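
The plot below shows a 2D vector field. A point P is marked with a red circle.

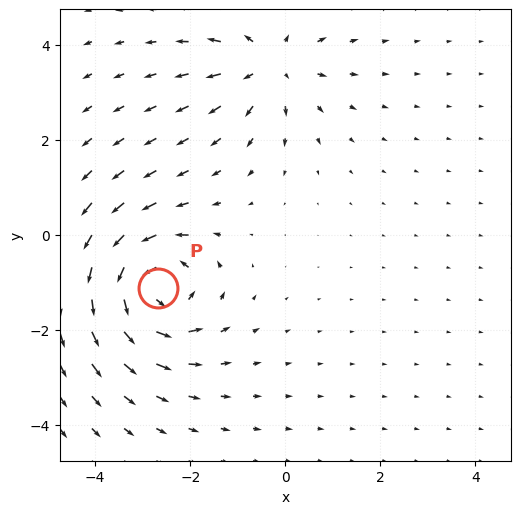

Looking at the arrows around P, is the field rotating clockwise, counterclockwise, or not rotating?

counterclockwise

Near P at (-2.7, -1.1) the arrows circulate counterclockwise. The curl (z-component) there is about +5; positive curl means counterclockwise rotation.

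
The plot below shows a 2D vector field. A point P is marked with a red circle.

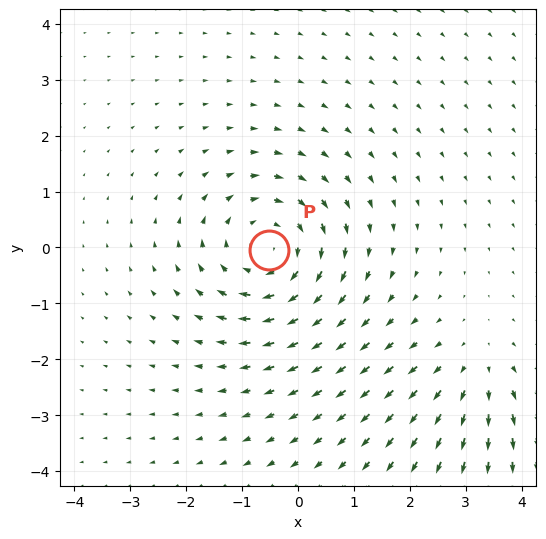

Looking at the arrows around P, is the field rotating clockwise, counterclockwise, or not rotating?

Near P at (-0.5, -0.1) the arrows circulate clockwise. The curl (z-component) there is about -4; negative curl means clockwise rotation.

clockwise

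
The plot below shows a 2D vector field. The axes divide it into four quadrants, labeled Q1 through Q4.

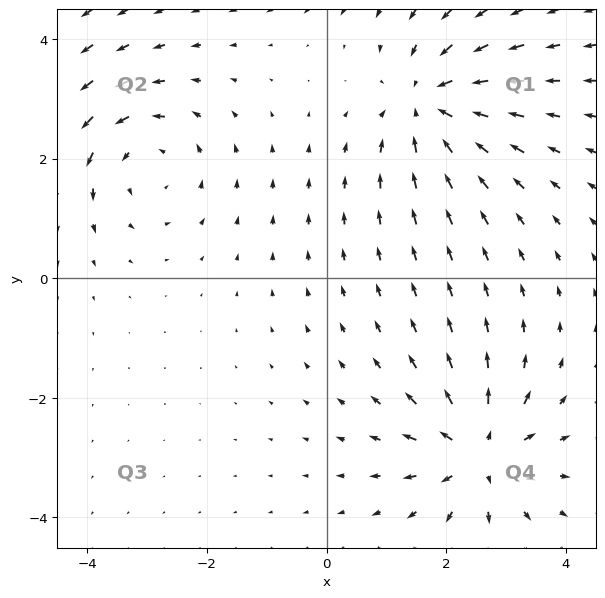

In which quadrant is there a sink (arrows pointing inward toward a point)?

The sink sits at approximately (1.7, 2.9), which lies in quadrant Q1. The divergence there is about -5, negative as expected for a sink.

Q1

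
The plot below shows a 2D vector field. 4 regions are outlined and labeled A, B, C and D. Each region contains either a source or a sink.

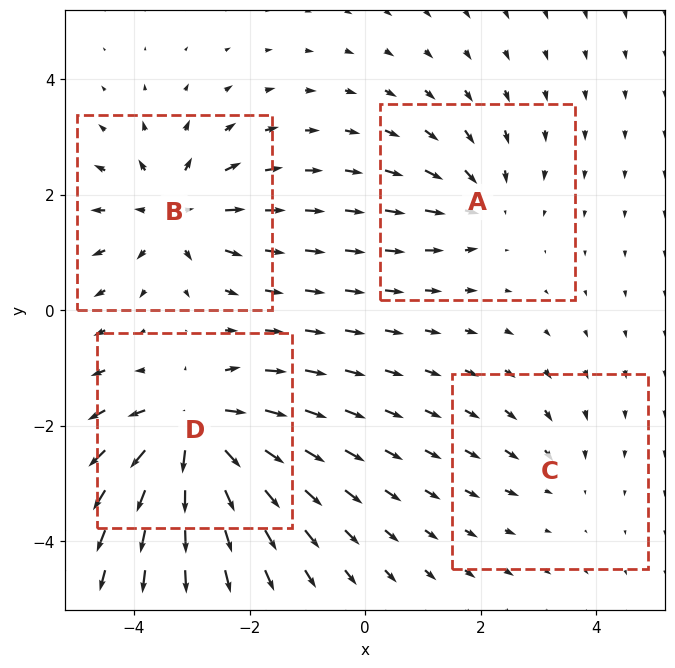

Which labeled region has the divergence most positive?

D

Divergence at each region's feature centre — A: about -3, B: about +5, C: about -2, D: about +7. Region D is most positive.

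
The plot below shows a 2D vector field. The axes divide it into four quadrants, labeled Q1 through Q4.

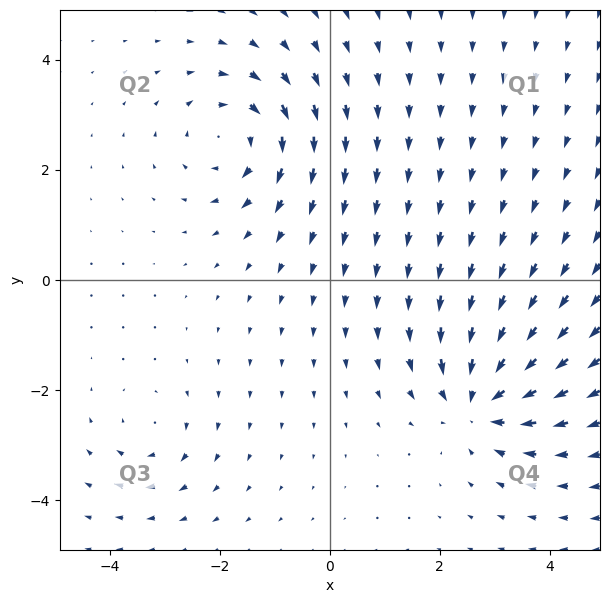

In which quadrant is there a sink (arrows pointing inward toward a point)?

Q4

The sink sits at approximately (2.7, -2.2), which lies in quadrant Q4. The divergence there is about -6, negative as expected for a sink.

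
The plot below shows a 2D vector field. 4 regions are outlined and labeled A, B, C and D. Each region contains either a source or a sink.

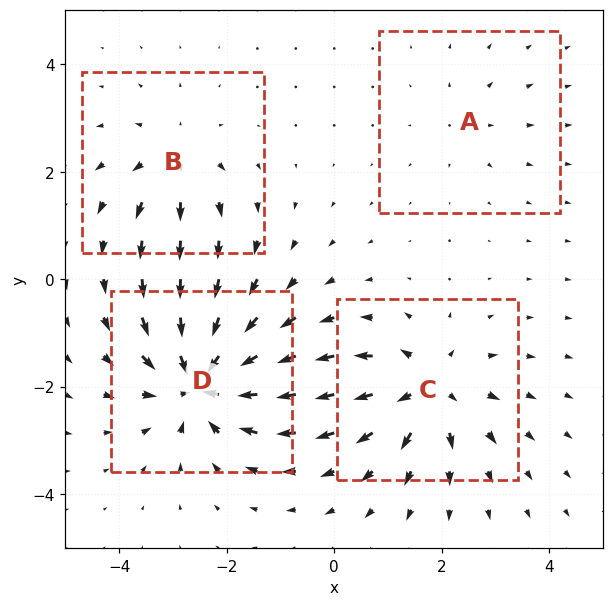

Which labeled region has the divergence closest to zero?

A

Divergence at each region's feature centre — A: about +2, B: about +4, C: about +6, D: about -8. Region A is closest to zero.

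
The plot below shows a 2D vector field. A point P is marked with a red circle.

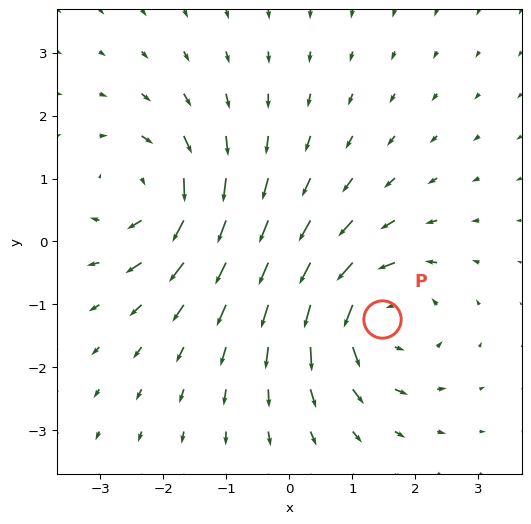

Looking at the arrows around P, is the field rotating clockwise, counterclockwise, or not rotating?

Near P at (1.5, -1.2) the arrows circulate counterclockwise. The curl (z-component) there is about +5; positive curl means counterclockwise rotation.

counterclockwise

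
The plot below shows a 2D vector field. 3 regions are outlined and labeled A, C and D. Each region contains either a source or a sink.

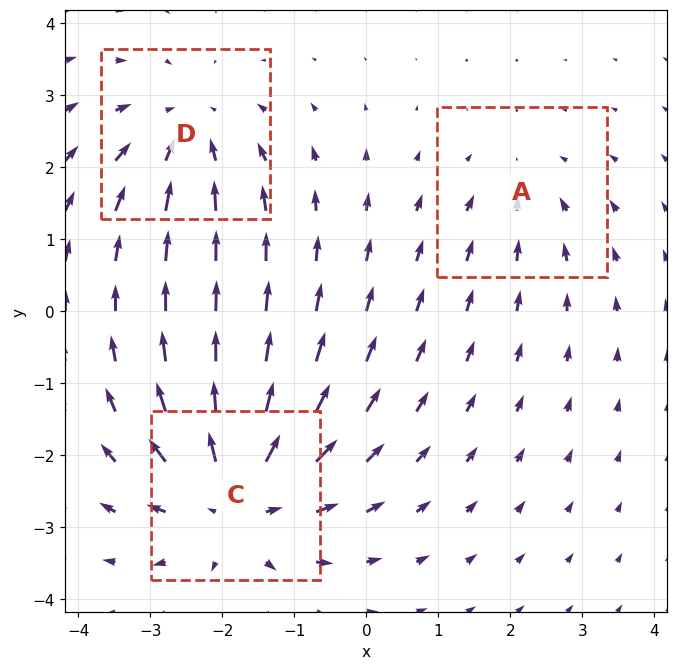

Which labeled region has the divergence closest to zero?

A

Divergence at each region's feature centre — A: about -2, C: about +4, D: about -3. Region A is closest to zero.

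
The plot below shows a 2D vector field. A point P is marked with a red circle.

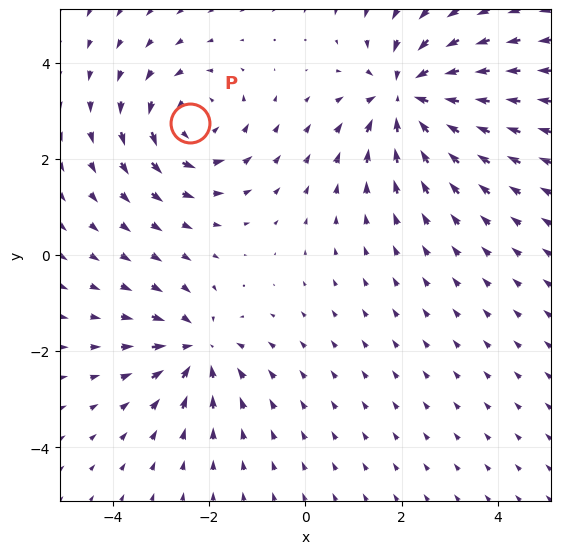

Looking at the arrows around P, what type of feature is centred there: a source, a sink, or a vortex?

vortex

At P (-2.4, 2.7) the arrows circulate counterclockwise. Divergence ≈0, curl about +4 — near-zero divergence with nonzero curl is a vortex.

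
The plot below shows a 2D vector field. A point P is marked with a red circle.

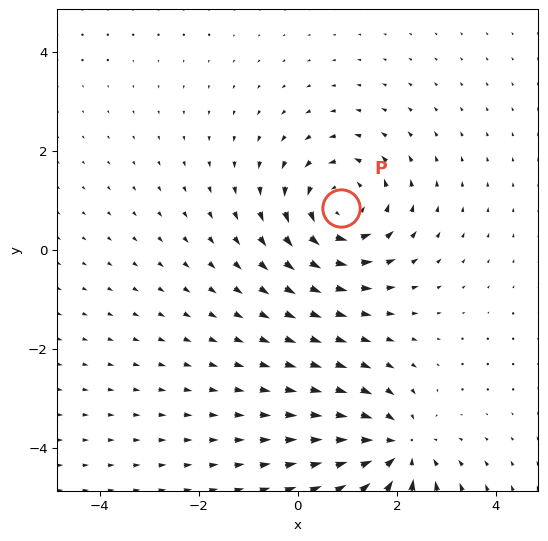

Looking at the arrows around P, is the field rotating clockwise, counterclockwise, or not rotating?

counterclockwise

Near P at (0.9, 0.9) the arrows circulate counterclockwise. The curl (z-component) there is about +5; positive curl means counterclockwise rotation.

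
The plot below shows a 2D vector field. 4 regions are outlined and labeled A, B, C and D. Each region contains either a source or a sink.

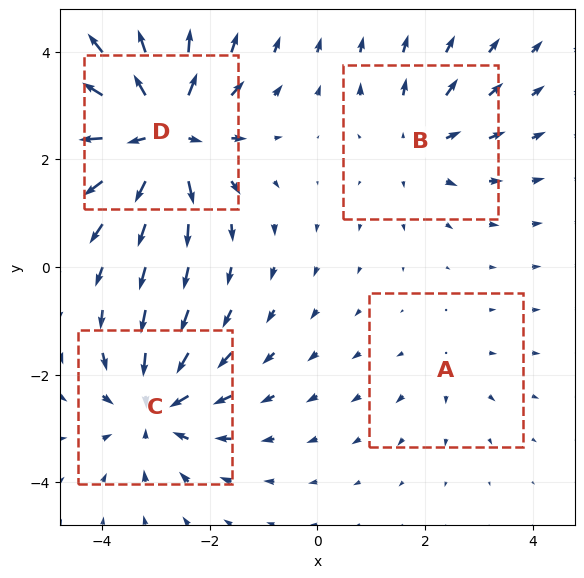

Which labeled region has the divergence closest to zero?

A

Divergence at each region's feature centre — A: about +2, B: about +3, C: about -5, D: about +8. Region A is closest to zero.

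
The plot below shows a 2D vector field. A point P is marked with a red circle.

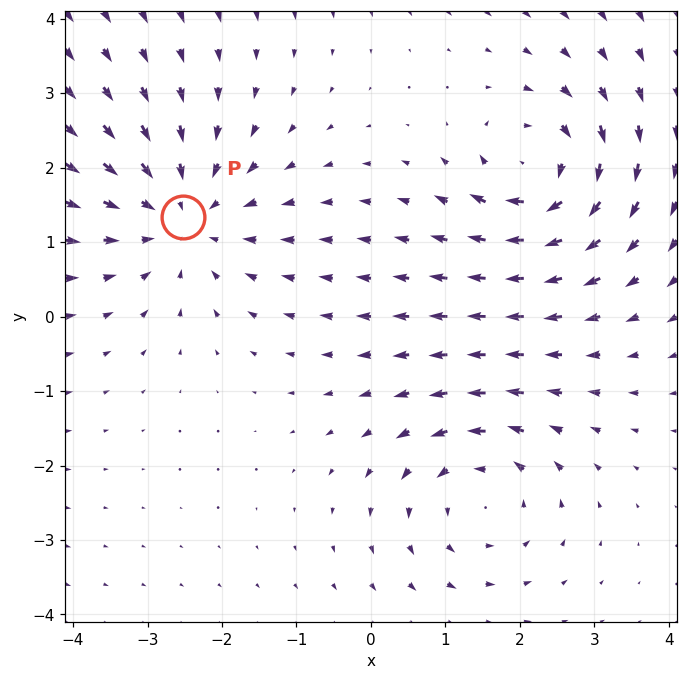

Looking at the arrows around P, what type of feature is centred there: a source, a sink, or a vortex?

sink

At P (-2.5, 1.3) the arrows converge inward. Divergence about -3, curl ≈0 — negative divergence with near-zero curl is a sink.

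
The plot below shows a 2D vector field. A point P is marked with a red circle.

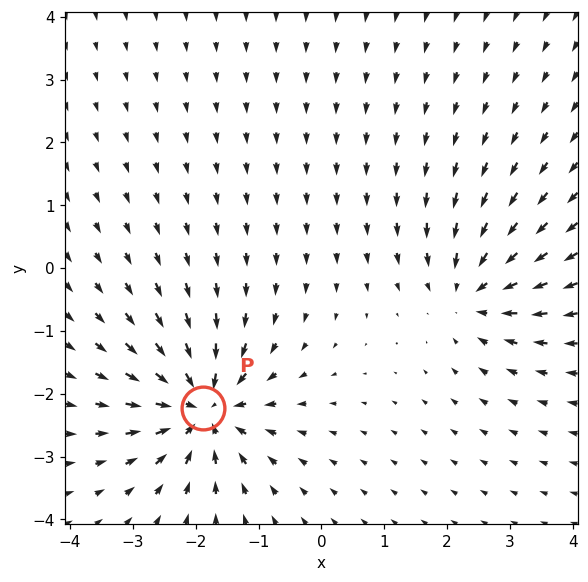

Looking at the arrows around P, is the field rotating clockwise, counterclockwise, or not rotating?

Near P at (-1.9, -2.2) the arrows show no circulation. The curl there is ≈0.

not rotating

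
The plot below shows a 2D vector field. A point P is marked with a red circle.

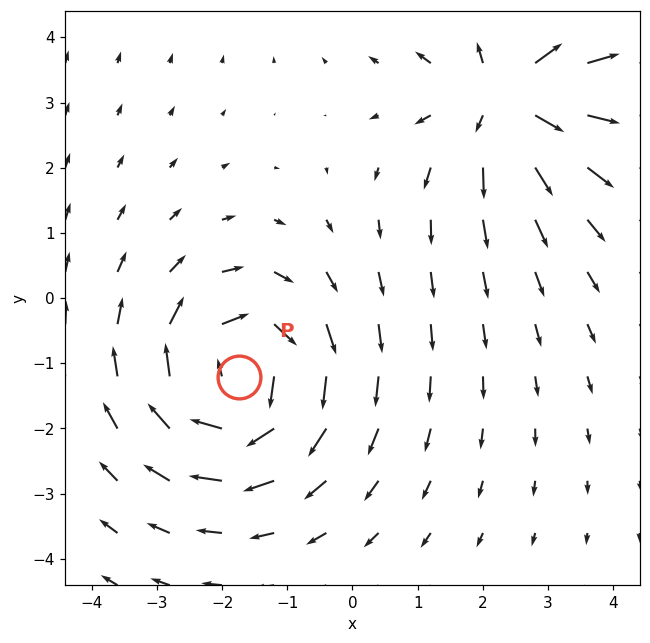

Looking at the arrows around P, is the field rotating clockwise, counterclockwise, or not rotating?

clockwise

Near P at (-1.7, -1.2) the arrows circulate clockwise. The curl (z-component) there is about -5; negative curl means clockwise rotation.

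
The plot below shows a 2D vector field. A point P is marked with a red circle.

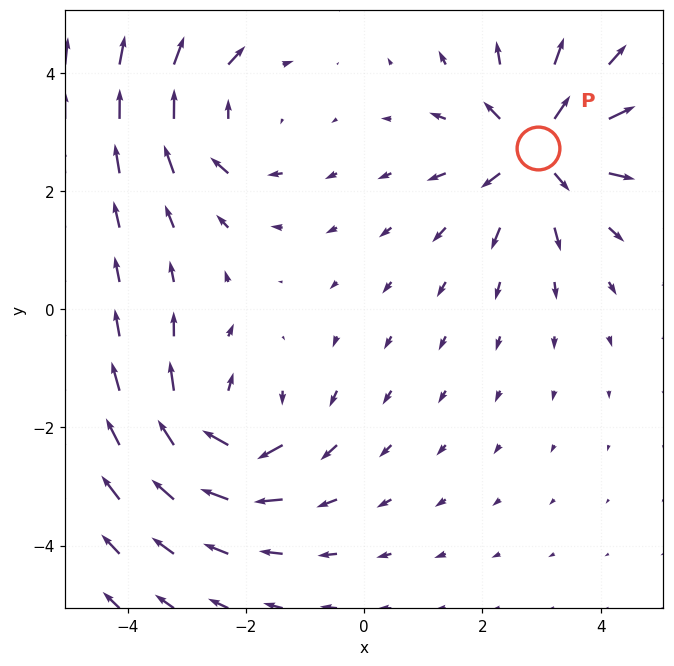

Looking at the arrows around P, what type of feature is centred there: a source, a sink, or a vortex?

At P (2.9, 2.7) the arrows spread outward. Divergence about +4, curl ≈0 — positive divergence with near-zero curl is a source.

source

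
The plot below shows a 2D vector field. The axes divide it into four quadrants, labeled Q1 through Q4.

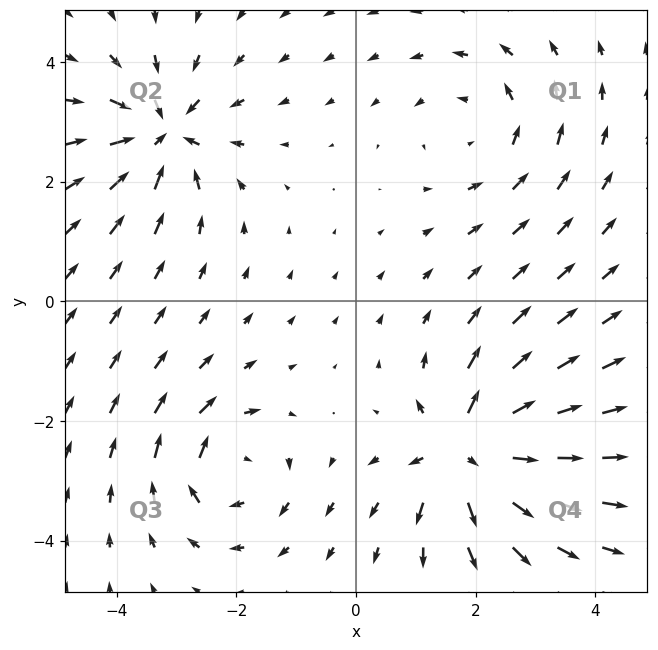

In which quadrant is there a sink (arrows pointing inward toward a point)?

The sink sits at approximately (-3.2, 2.8), which lies in quadrant Q2. The divergence there is about -6, negative as expected for a sink.

Q2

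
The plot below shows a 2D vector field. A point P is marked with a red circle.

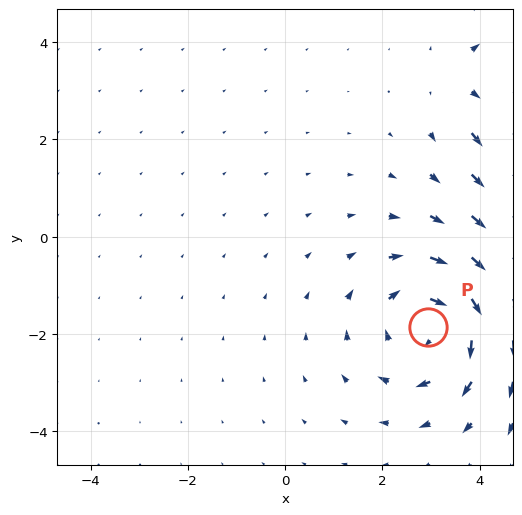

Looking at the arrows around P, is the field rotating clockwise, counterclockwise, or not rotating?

clockwise

Near P at (2.9, -1.9) the arrows circulate clockwise. The curl (z-component) there is about -4; negative curl means clockwise rotation.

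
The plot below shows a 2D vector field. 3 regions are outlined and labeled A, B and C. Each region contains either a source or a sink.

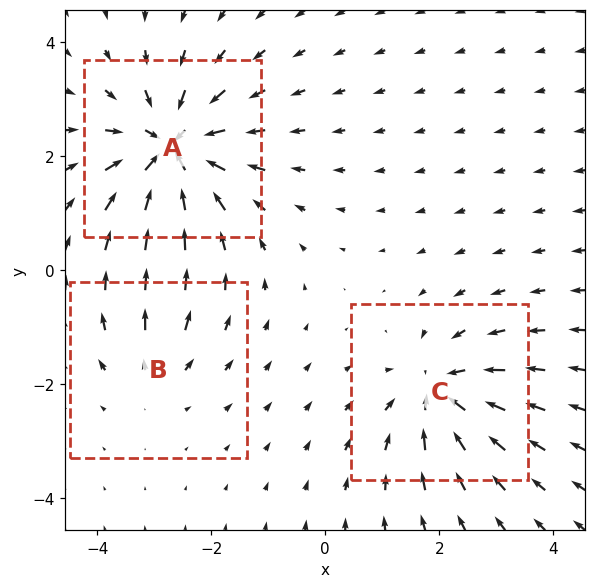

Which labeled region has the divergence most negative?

A

Divergence at each region's feature centre — A: about -6, B: about +2, C: about -4. Region A is most negative.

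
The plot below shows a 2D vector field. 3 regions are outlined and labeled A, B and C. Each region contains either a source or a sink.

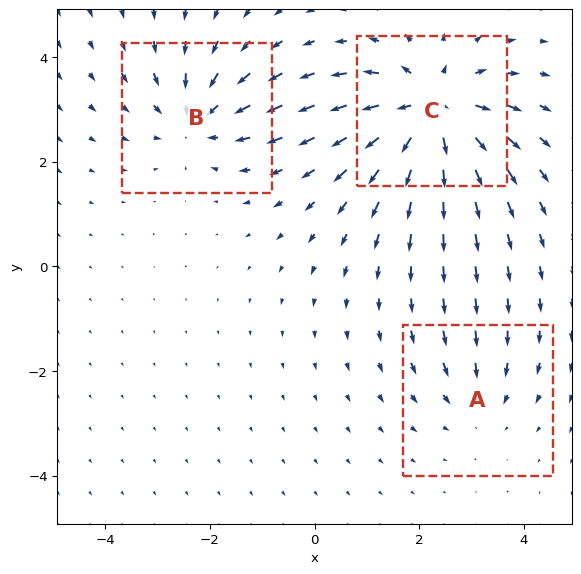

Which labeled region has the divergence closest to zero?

Divergence at each region's feature centre — A: about -2, B: about -3, C: about +5. Region A is closest to zero.

A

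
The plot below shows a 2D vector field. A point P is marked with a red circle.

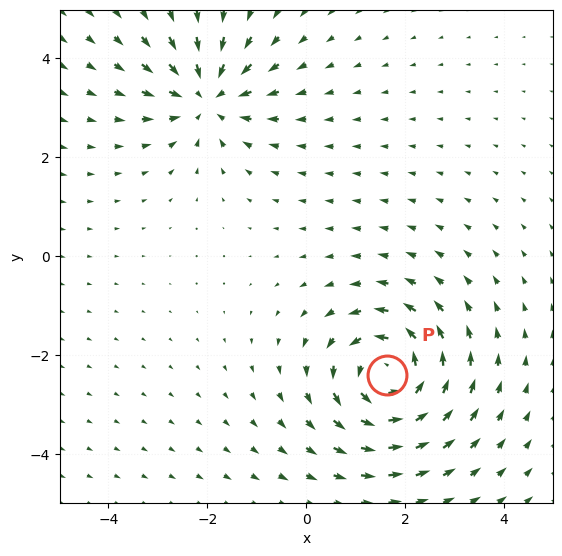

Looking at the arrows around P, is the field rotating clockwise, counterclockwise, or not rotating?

Near P at (1.6, -2.4) the arrows circulate counterclockwise. The curl (z-component) there is about +5; positive curl means counterclockwise rotation.

counterclockwise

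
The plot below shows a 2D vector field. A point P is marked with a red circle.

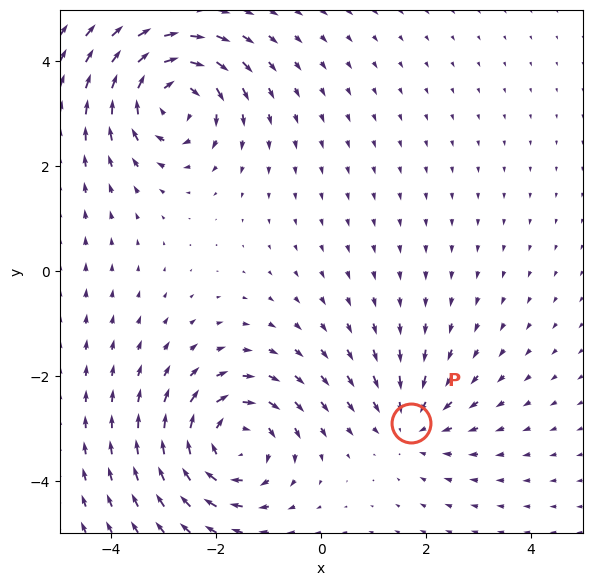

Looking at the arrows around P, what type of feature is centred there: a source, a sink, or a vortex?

At P (1.7, -2.9) the arrows converge inward. Divergence about -3, curl ≈0 — negative divergence with near-zero curl is a sink.

sink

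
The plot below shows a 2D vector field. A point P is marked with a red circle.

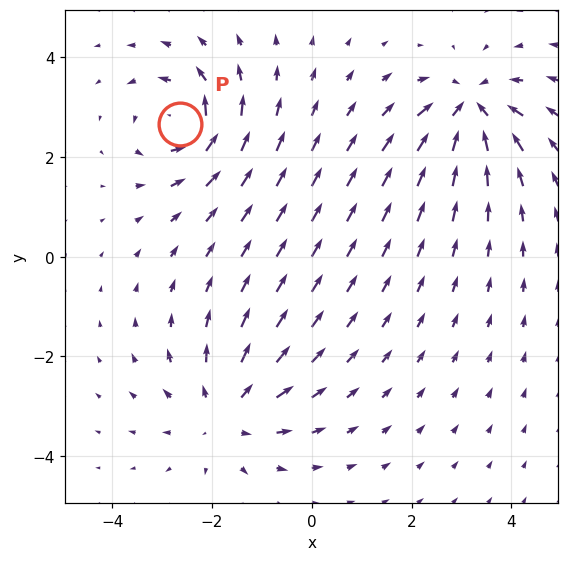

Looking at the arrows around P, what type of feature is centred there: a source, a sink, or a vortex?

vortex

At P (-2.6, 2.7) the arrows circulate counterclockwise. Divergence ≈0, curl about +6 — near-zero divergence with nonzero curl is a vortex.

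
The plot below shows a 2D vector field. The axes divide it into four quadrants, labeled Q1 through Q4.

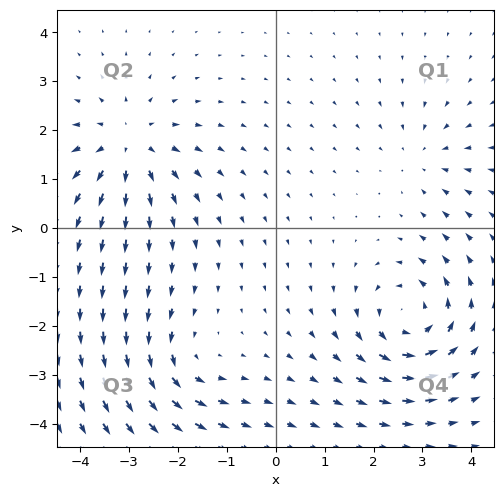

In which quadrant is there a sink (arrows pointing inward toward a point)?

The sink sits at approximately (3.0, 1.5), which lies in quadrant Q1. The divergence there is about -3, negative as expected for a sink.

Q1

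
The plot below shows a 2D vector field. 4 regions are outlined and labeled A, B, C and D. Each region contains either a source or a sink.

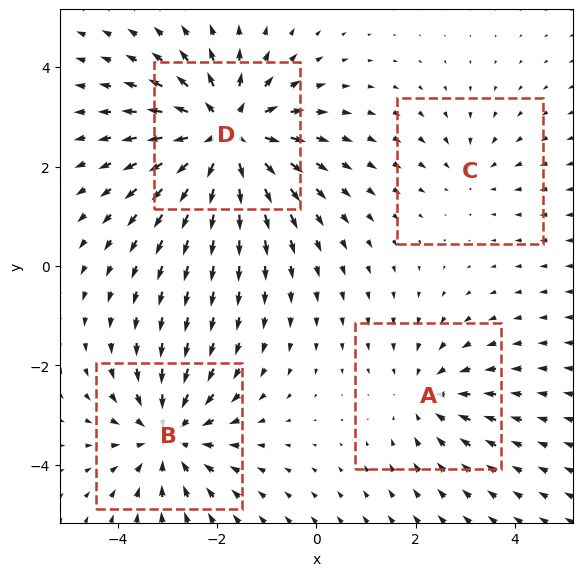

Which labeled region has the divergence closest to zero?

C

Divergence at each region's feature centre — A: about -3, B: about -4, C: about -2, D: about +6. Region C is closest to zero.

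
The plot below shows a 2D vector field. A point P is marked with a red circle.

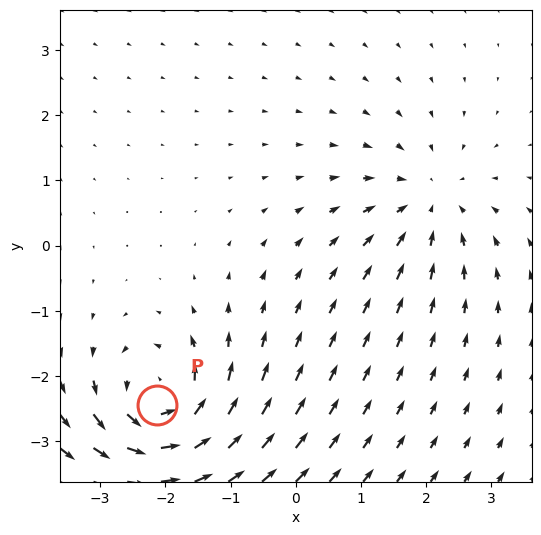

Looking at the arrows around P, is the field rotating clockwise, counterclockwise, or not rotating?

Near P at (-2.1, -2.4) the arrows circulate counterclockwise. The curl (z-component) there is about +5; positive curl means counterclockwise rotation.

counterclockwise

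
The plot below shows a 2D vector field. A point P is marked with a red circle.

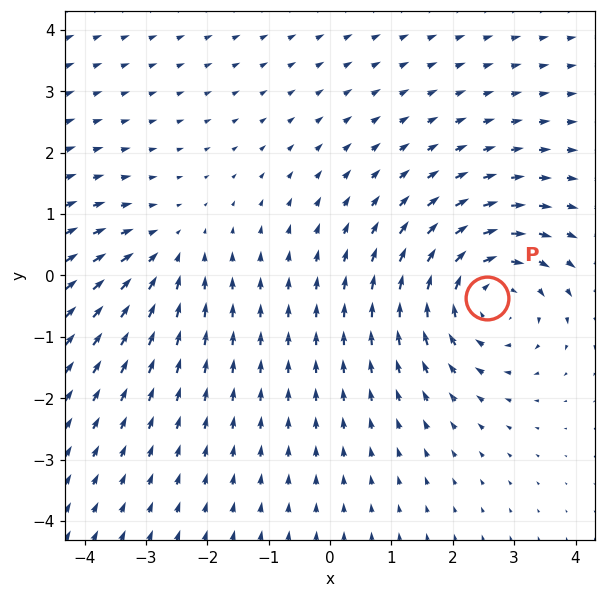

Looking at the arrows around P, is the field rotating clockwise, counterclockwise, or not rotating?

clockwise

Near P at (2.6, -0.4) the arrows circulate clockwise. The curl (z-component) there is about -4; negative curl means clockwise rotation.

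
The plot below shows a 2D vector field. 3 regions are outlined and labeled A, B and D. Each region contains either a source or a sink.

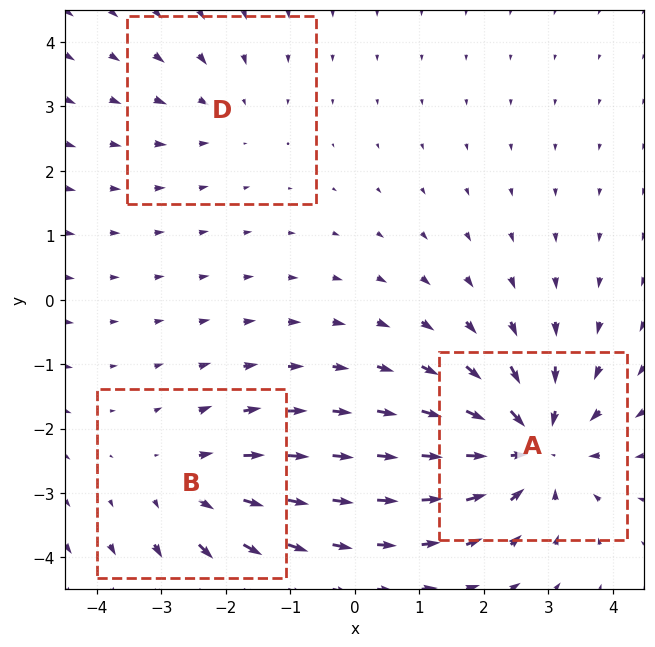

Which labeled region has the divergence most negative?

A

Divergence at each region's feature centre — A: about -5, B: about +3, D: about -2. Region A is most negative.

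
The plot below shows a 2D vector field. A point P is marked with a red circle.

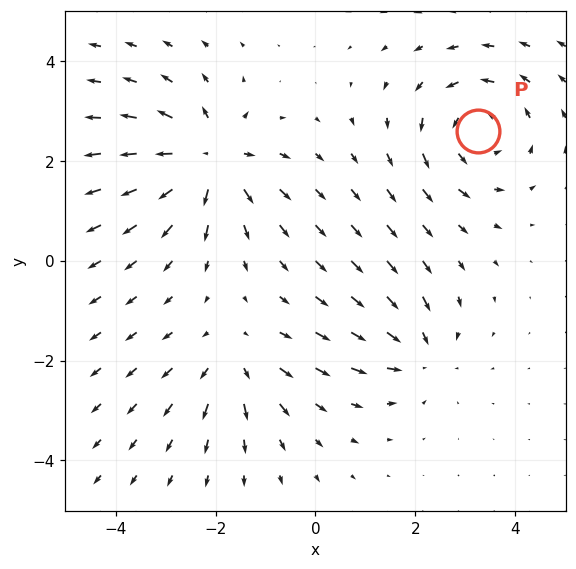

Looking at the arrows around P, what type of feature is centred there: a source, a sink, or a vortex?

At P (3.3, 2.6) the arrows circulate counterclockwise. Divergence ≈0, curl about +4 — near-zero divergence with nonzero curl is a vortex.

vortex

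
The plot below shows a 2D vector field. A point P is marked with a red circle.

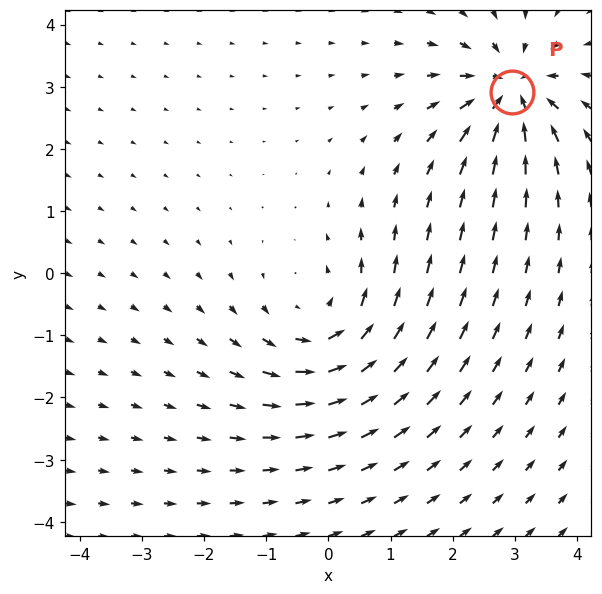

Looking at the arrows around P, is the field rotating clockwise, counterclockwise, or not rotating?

Near P at (2.9, 2.9) the arrows show no circulation. The curl there is ≈0.

not rotating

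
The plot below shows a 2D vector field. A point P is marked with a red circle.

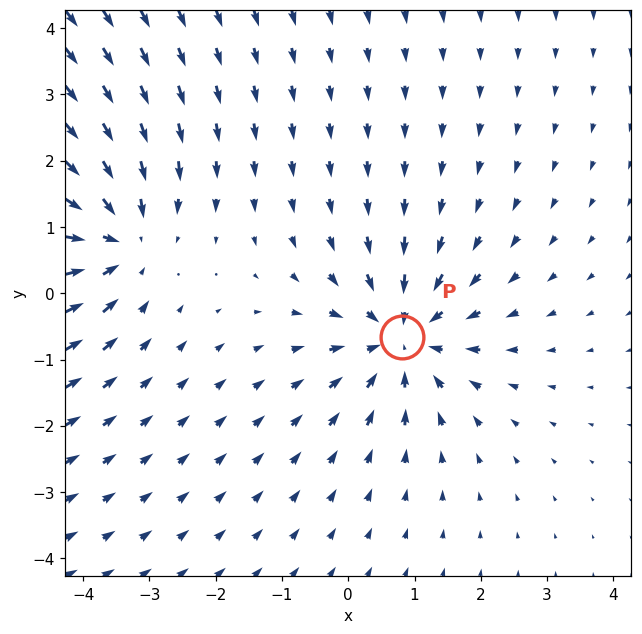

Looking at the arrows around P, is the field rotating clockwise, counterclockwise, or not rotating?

not rotating

Near P at (0.8, -0.7) the arrows show no circulation. The curl there is ≈0.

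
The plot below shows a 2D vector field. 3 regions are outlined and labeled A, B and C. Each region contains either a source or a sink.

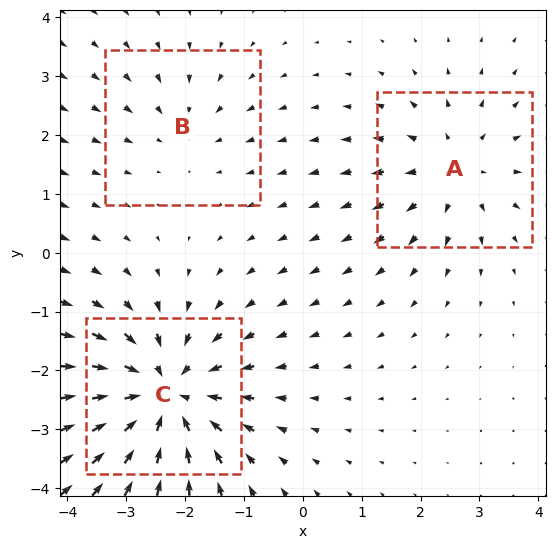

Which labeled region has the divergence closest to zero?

Divergence at each region's feature centre — A: about +3, B: about -2, C: about -5. Region B is closest to zero.

B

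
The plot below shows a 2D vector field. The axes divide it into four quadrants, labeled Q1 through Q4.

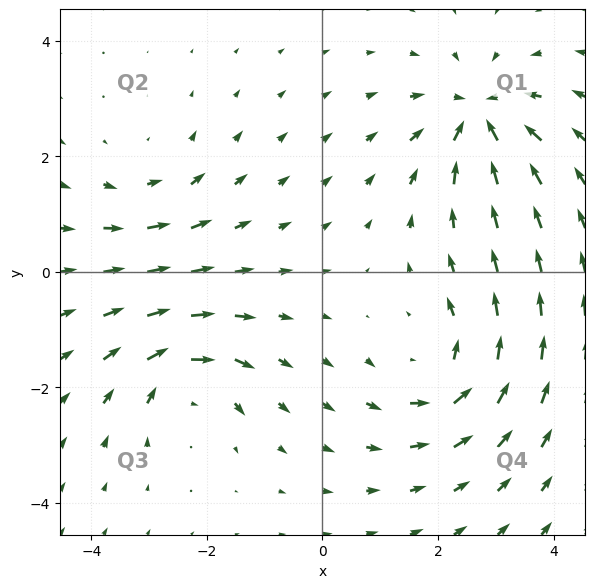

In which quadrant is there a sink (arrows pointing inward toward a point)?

The sink sits at approximately (2.7, 2.7), which lies in quadrant Q1. The divergence there is about -6, negative as expected for a sink.

Q1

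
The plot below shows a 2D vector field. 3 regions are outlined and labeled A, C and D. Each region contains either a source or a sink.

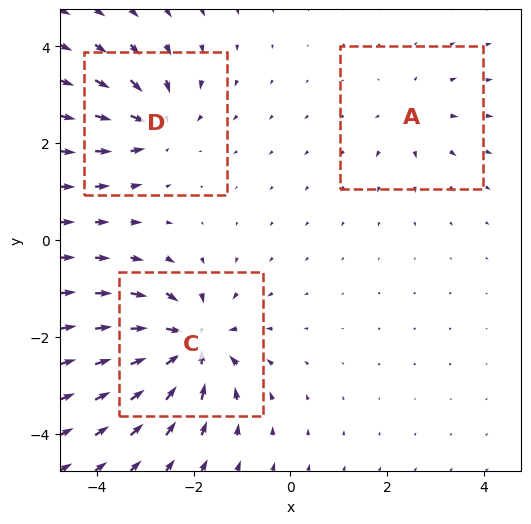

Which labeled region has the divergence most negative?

Divergence at each region's feature centre — A: about +2, C: about -6, D: about -4. Region C is most negative.

C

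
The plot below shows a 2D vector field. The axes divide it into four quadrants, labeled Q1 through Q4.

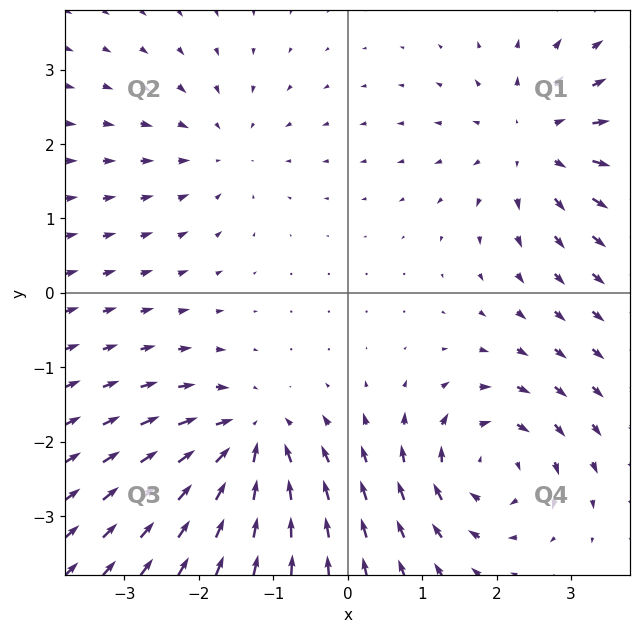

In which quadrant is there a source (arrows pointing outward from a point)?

Q1

The source sits at approximately (2.5, 2.0), which lies in quadrant Q1. The divergence there is about +4, positive as expected for a source.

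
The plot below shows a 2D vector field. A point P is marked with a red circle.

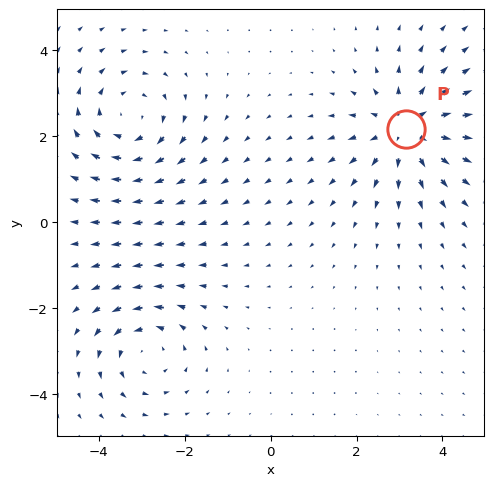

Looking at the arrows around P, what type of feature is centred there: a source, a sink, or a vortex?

At P (3.2, 2.2) the arrows spread outward. Divergence about +3, curl ≈0 — positive divergence with near-zero curl is a source.

source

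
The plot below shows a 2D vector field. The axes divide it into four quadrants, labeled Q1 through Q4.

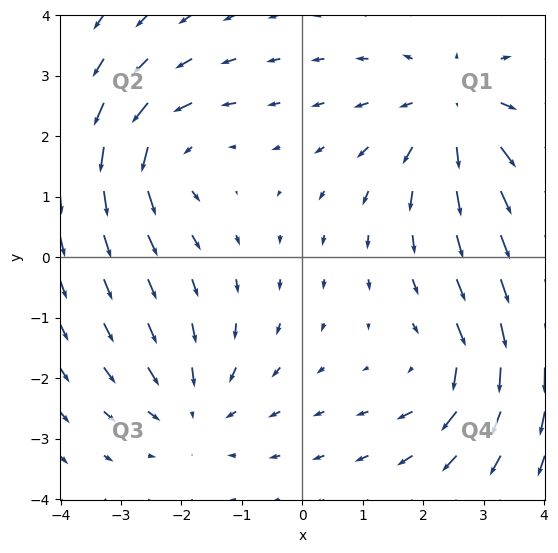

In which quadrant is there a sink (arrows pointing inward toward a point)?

Q3

The sink sits at approximately (-1.8, -2.5), which lies in quadrant Q3. The divergence there is about -3, negative as expected for a sink.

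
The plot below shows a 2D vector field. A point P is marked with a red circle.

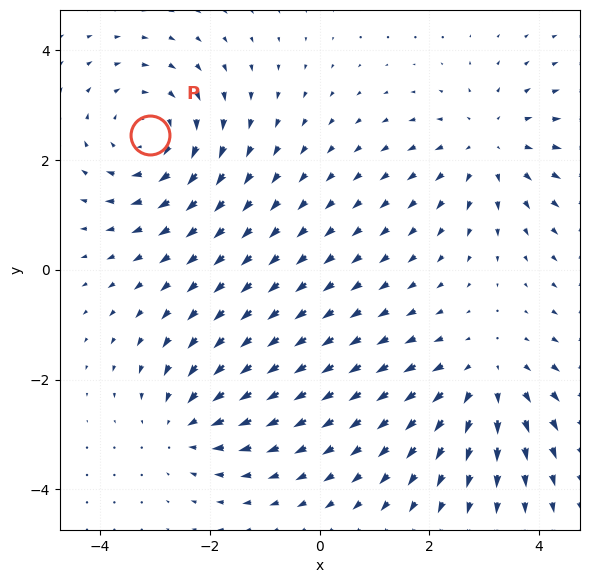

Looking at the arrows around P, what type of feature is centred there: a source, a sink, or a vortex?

vortex

At P (-3.1, 2.4) the arrows circulate clockwise. Divergence ≈0, curl about -4 — near-zero divergence with nonzero curl is a vortex.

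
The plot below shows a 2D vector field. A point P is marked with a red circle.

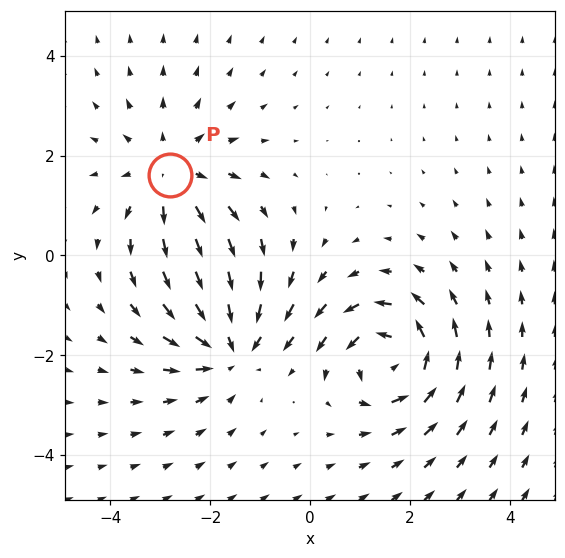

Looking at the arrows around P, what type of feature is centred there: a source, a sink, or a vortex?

At P (-2.8, 1.6) the arrows spread outward. Divergence about +3, curl ≈0 — positive divergence with near-zero curl is a source.

source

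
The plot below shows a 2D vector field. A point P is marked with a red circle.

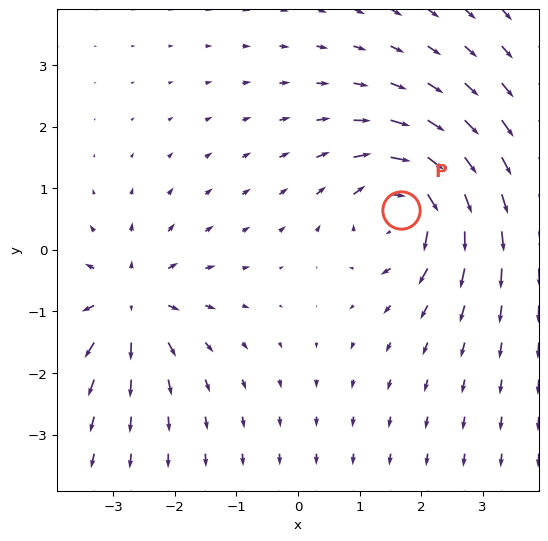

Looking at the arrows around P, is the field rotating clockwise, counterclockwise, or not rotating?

clockwise

Near P at (1.7, 0.6) the arrows circulate clockwise. The curl (z-component) there is about -5; negative curl means clockwise rotation.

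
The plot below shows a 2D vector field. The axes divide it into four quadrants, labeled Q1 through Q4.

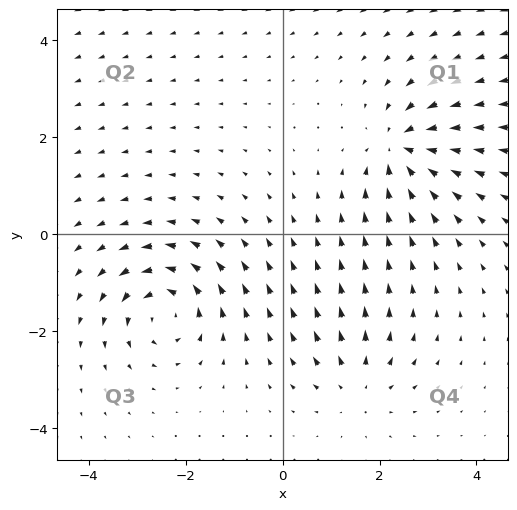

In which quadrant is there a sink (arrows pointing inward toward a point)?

Q1

The sink sits at approximately (2.5, 1.8), which lies in quadrant Q1. The divergence there is about -7, negative as expected for a sink.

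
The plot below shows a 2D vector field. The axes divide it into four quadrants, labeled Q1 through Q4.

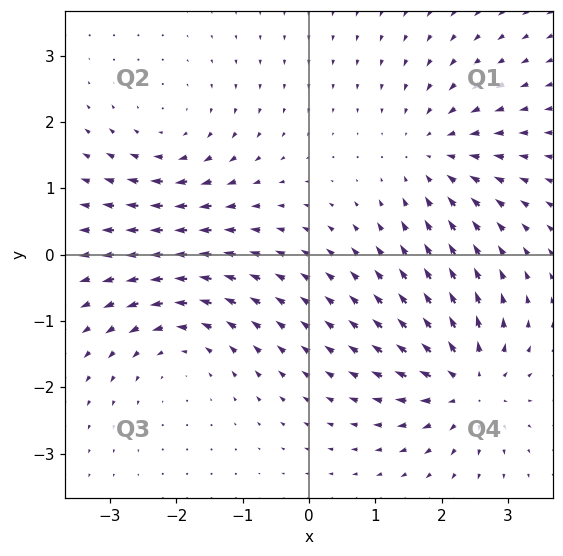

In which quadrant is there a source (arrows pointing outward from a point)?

The source sits at approximately (2.4, -2.0), which lies in quadrant Q4. The divergence there is about +7, positive as expected for a source.

Q4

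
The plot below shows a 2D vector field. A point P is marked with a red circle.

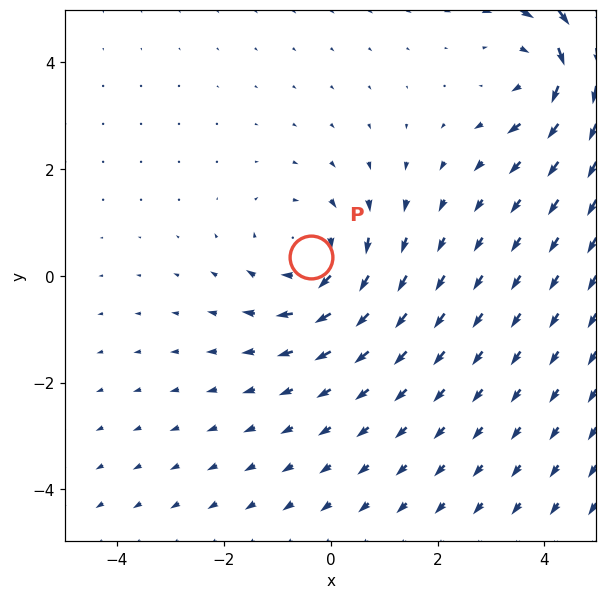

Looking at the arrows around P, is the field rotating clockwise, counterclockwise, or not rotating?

Near P at (-0.4, 0.3) the arrows circulate clockwise. The curl (z-component) there is about -2; negative curl means clockwise rotation.

clockwise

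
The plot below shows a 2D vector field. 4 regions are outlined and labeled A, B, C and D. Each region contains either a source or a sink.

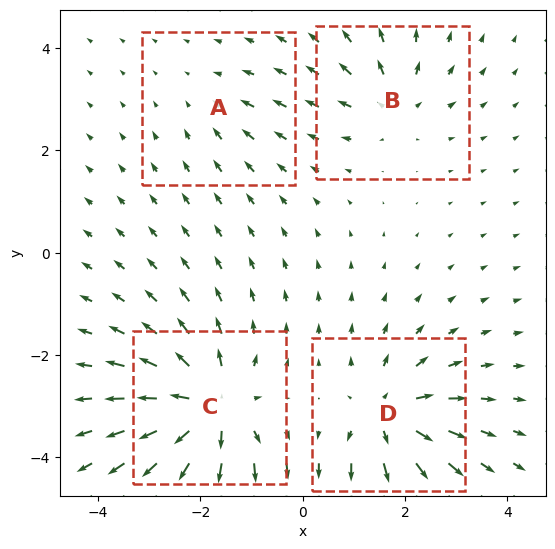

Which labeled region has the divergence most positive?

Divergence at each region's feature centre — A: about -2, B: about +4, C: about +8, D: about +6. Region C is most positive.

C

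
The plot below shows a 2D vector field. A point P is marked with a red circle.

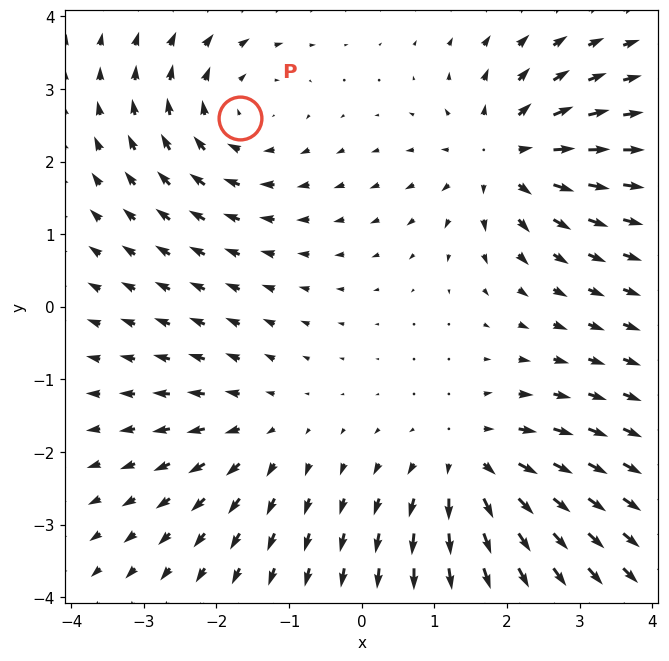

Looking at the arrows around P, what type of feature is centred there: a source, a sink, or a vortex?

At P (-1.7, 2.6) the arrows circulate clockwise. Divergence ≈0, curl about -4 — near-zero divergence with nonzero curl is a vortex.

vortex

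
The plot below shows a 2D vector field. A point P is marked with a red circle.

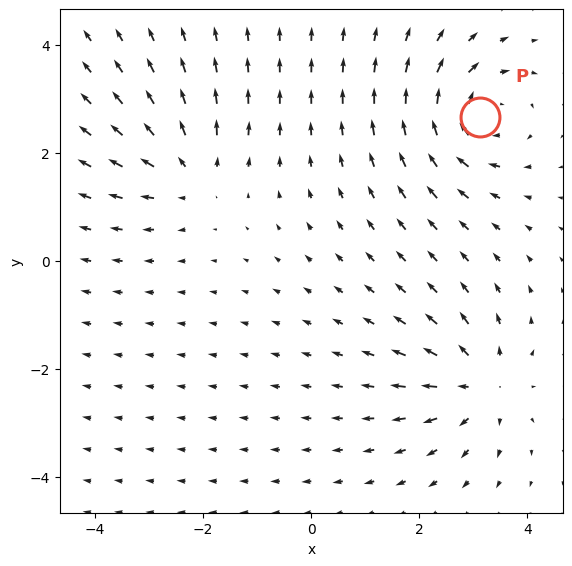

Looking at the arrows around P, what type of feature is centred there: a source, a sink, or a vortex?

At P (3.1, 2.7) the arrows circulate clockwise. Divergence ≈0, curl about -7 — near-zero divergence with nonzero curl is a vortex.

vortex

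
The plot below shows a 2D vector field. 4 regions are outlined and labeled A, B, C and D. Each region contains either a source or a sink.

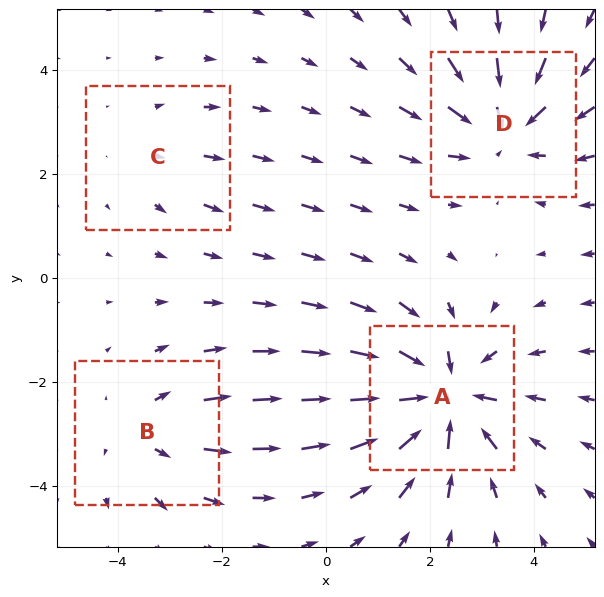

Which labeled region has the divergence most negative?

A

Divergence at each region's feature centre — A: about -6, B: about +3, C: about +2, D: about -5. Region A is most negative.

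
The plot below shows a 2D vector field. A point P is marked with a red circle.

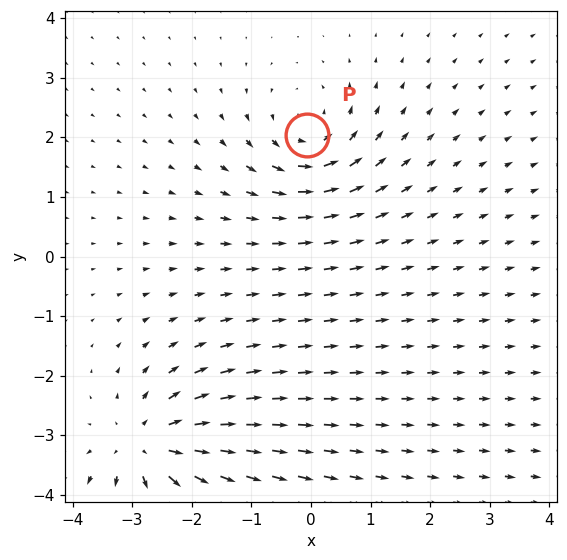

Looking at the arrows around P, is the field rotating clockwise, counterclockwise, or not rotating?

counterclockwise

Near P at (-0.1, 2.0) the arrows circulate counterclockwise. The curl (z-component) there is about +4; positive curl means counterclockwise rotation.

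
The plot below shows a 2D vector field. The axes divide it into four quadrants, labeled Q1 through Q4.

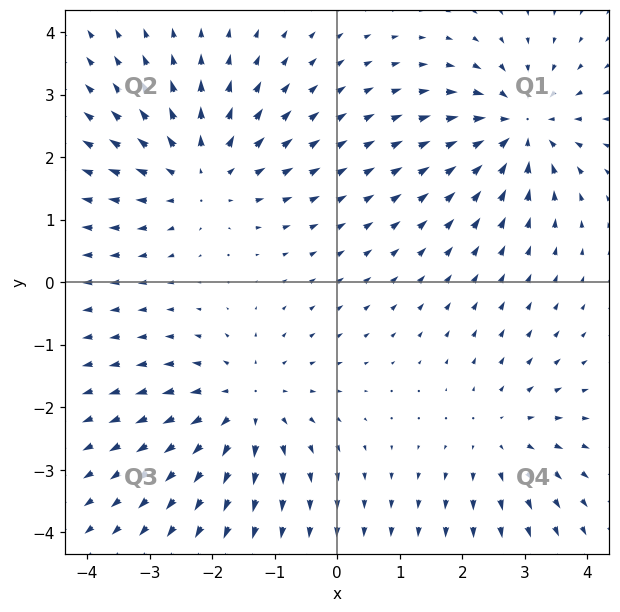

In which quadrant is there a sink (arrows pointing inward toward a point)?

The sink sits at approximately (2.9, 2.5), which lies in quadrant Q1. The divergence there is about -5, negative as expected for a sink.

Q1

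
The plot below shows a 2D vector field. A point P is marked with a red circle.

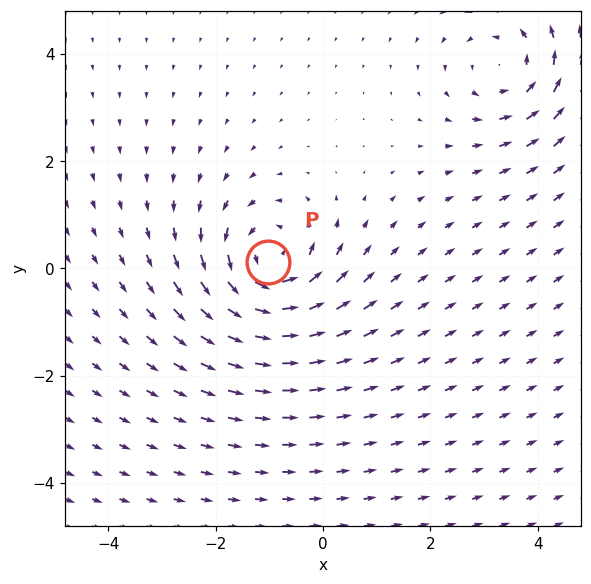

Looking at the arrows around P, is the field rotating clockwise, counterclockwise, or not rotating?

counterclockwise

Near P at (-1.0, 0.1) the arrows circulate counterclockwise. The curl (z-component) there is about +5; positive curl means counterclockwise rotation.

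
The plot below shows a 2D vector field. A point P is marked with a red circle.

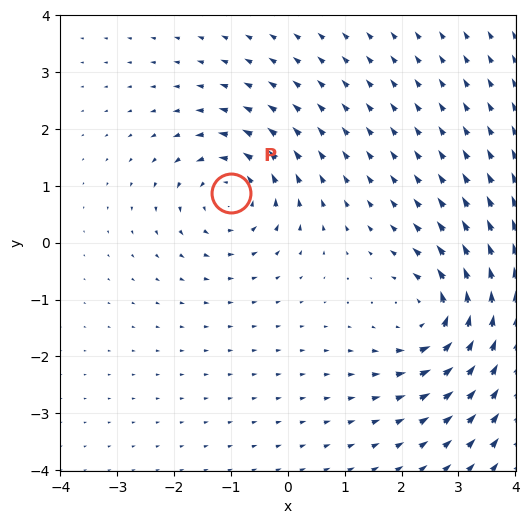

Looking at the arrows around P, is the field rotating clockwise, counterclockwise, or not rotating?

Near P at (-1.0, 0.9) the arrows circulate counterclockwise. The curl (z-component) there is about +5; positive curl means counterclockwise rotation.

counterclockwise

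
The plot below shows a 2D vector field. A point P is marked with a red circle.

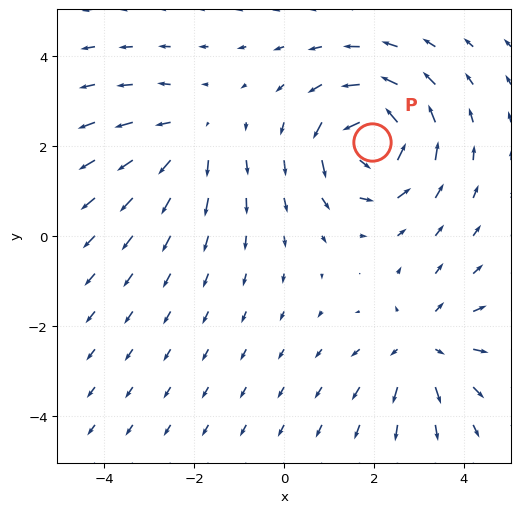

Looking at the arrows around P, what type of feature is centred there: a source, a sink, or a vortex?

vortex

At P (2.0, 2.1) the arrows circulate counterclockwise. Divergence ≈0, curl about +6 — near-zero divergence with nonzero curl is a vortex.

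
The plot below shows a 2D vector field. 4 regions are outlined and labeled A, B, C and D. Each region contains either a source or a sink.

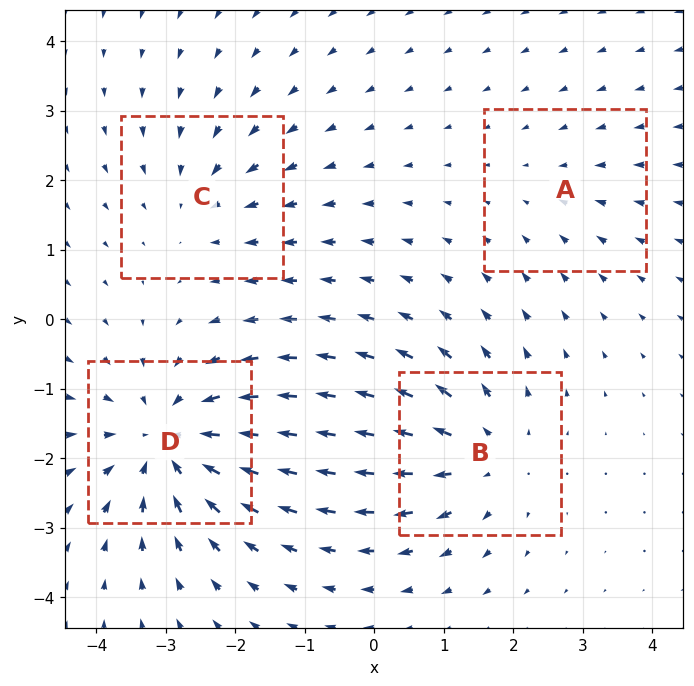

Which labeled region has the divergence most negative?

Divergence at each region's feature centre — A: about -2, B: about +4, C: about -3, D: about -6. Region D is most negative.

D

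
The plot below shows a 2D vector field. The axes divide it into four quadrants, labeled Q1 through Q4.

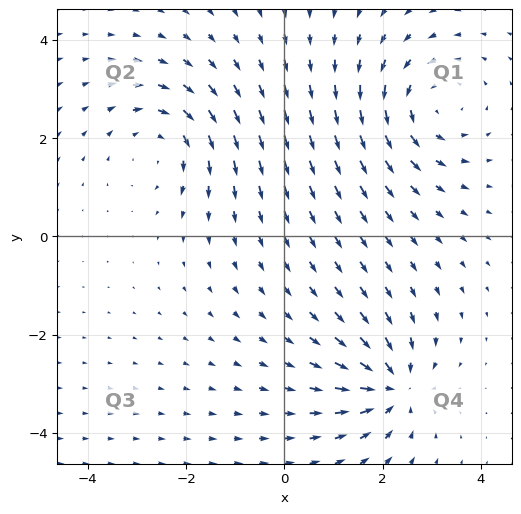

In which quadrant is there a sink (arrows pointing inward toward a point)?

The sink sits at approximately (2.2, -3.1), which lies in quadrant Q4. The divergence there is about -6, negative as expected for a sink.

Q4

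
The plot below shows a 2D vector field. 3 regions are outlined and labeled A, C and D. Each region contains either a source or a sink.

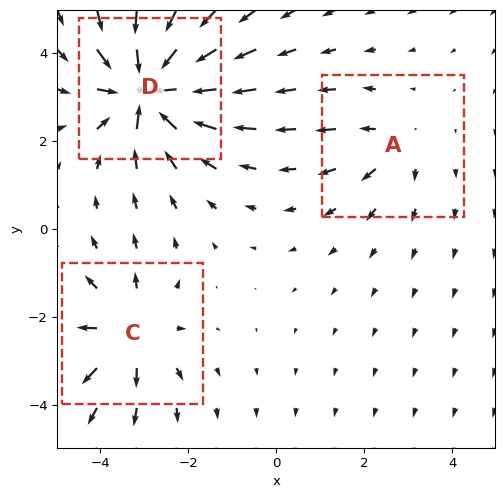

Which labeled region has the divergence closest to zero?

Divergence at each region's feature centre — A: about +2, C: about +4, D: about -6. Region A is closest to zero.

A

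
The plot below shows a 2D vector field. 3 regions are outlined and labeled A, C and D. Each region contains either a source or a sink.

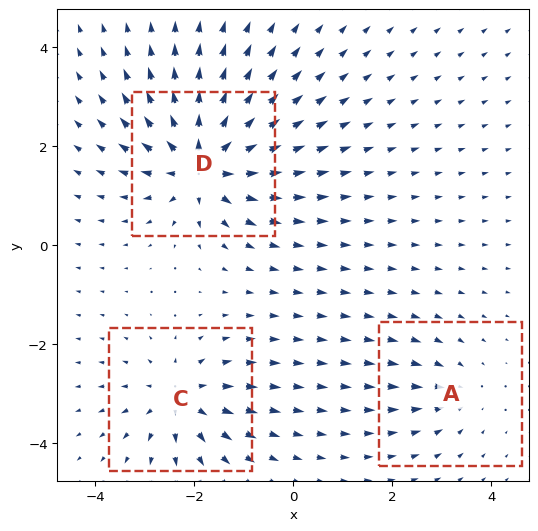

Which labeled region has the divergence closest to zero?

Divergence at each region's feature centre — A: about -2, C: about +4, D: about +6. Region A is closest to zero.

A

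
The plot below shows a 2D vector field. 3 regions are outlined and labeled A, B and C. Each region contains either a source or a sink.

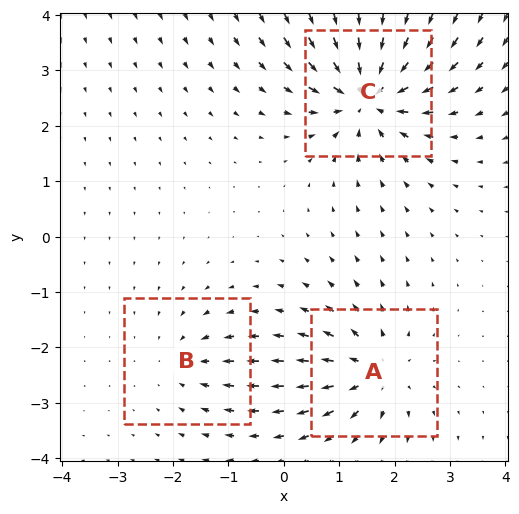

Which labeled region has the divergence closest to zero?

B

Divergence at each region's feature centre — A: about +4, B: about -3, C: about -6. Region B is closest to zero.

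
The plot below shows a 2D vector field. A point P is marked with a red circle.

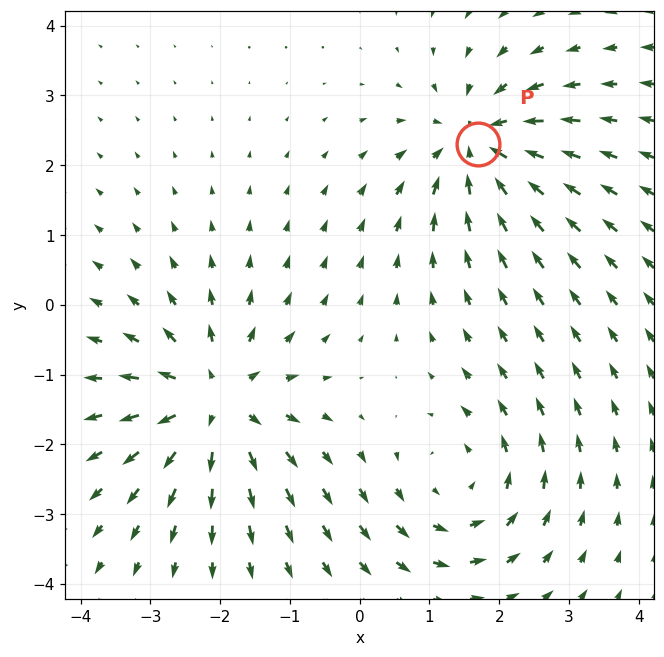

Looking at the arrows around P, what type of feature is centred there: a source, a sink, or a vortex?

sink

At P (1.7, 2.3) the arrows converge inward. Divergence about -4, curl ≈0 — negative divergence with near-zero curl is a sink.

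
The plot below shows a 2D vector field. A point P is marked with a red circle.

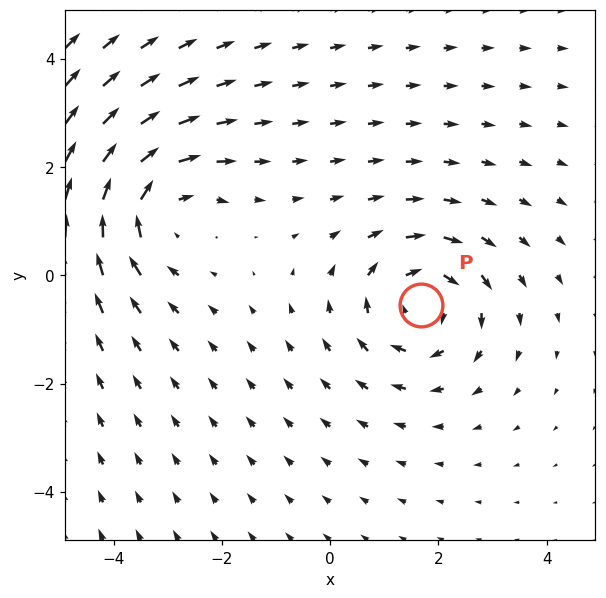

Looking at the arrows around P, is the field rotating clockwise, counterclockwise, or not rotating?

Near P at (1.7, -0.5) the arrows circulate clockwise. The curl (z-component) there is about -3; negative curl means clockwise rotation.

clockwise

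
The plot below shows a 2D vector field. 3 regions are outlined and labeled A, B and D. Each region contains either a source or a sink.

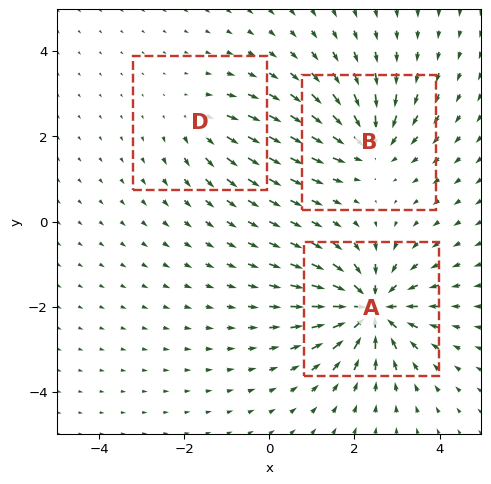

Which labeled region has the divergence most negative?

Divergence at each region's feature centre — A: about -6, B: about -4, D: about +2. Region A is most negative.

A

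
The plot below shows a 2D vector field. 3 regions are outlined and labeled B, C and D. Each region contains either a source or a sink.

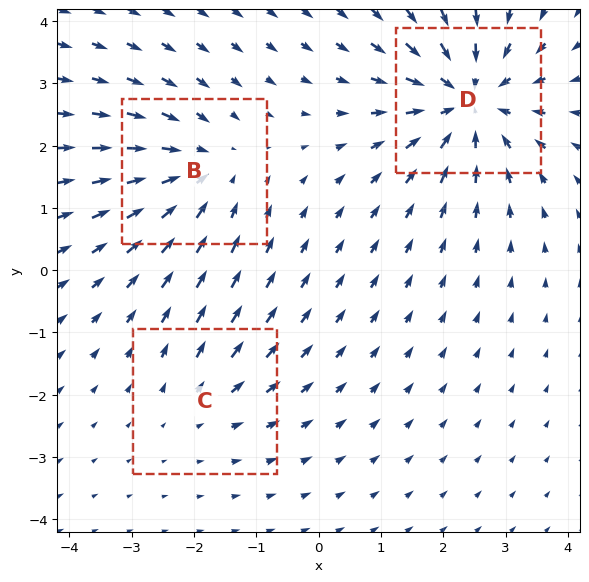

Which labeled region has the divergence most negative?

D

Divergence at each region's feature centre — B: about -3, C: about +2, D: about -5. Region D is most negative.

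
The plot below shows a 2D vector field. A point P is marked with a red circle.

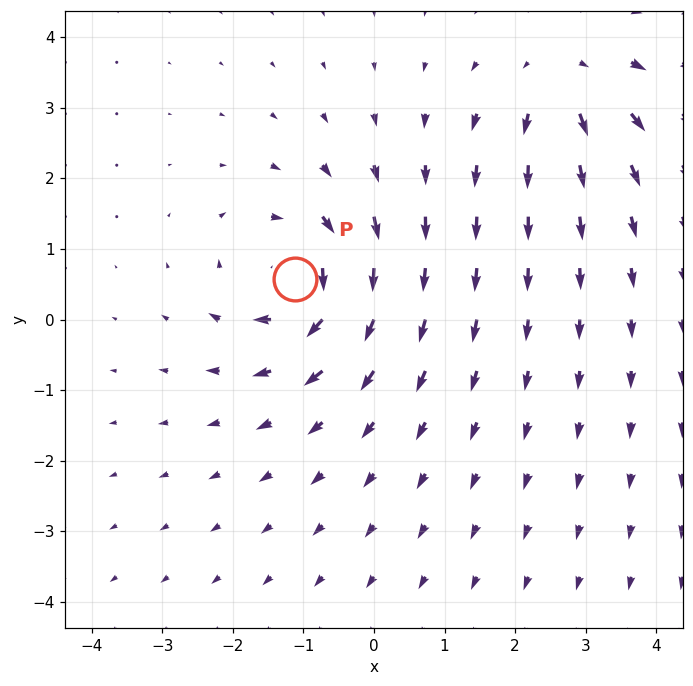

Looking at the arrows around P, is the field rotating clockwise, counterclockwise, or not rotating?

Near P at (-1.1, 0.6) the arrows circulate clockwise. The curl (z-component) there is about -6; negative curl means clockwise rotation.

clockwise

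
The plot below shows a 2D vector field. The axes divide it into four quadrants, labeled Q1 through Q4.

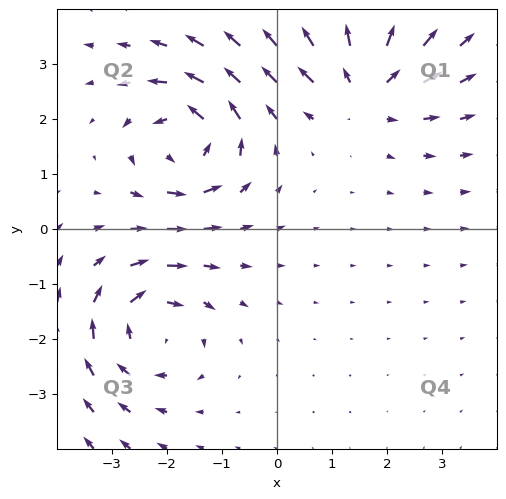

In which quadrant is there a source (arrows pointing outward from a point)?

Q1

The source sits at approximately (1.6, 2.6), which lies in quadrant Q1. The divergence there is about +5, positive as expected for a source.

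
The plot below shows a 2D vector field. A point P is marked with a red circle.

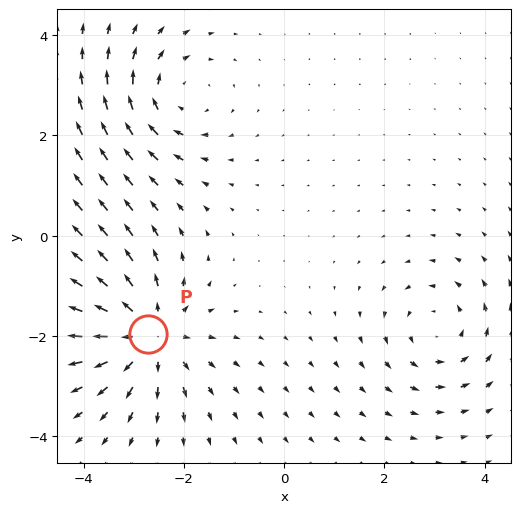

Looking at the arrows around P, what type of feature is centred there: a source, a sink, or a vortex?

At P (-2.7, -2.0) the arrows spread outward. Divergence about +5, curl ≈0 — positive divergence with near-zero curl is a source.

source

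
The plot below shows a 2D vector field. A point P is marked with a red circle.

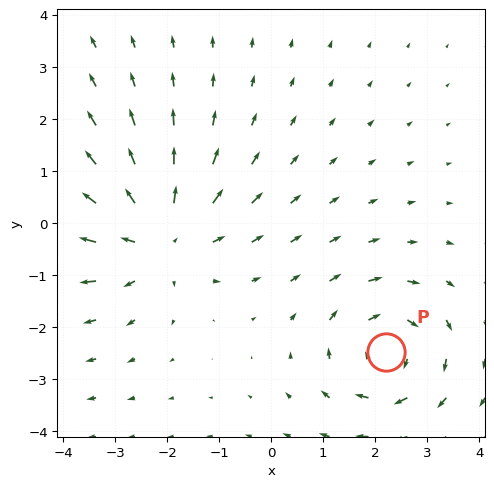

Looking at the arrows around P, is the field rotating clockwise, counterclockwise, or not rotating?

Near P at (2.2, -2.5) the arrows circulate clockwise. The curl (z-component) there is about -3; negative curl means clockwise rotation.

clockwise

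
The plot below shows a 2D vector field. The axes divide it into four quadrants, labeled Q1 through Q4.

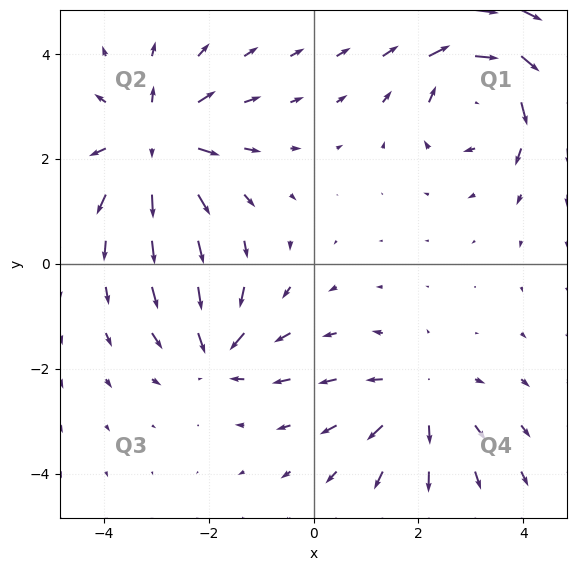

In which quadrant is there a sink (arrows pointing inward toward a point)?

The sink sits at approximately (-1.9, -1.7), which lies in quadrant Q3. The divergence there is about -3, negative as expected for a sink.

Q3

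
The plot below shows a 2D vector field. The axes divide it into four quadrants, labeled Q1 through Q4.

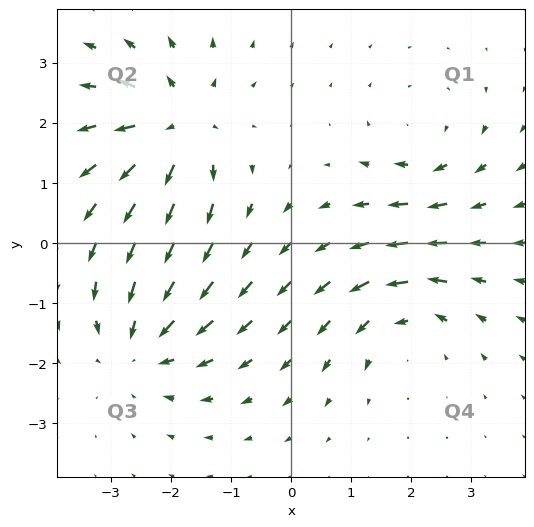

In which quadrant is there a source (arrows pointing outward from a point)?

Q2

The source sits at approximately (-1.9, 1.9), which lies in quadrant Q2. The divergence there is about +5, positive as expected for a source.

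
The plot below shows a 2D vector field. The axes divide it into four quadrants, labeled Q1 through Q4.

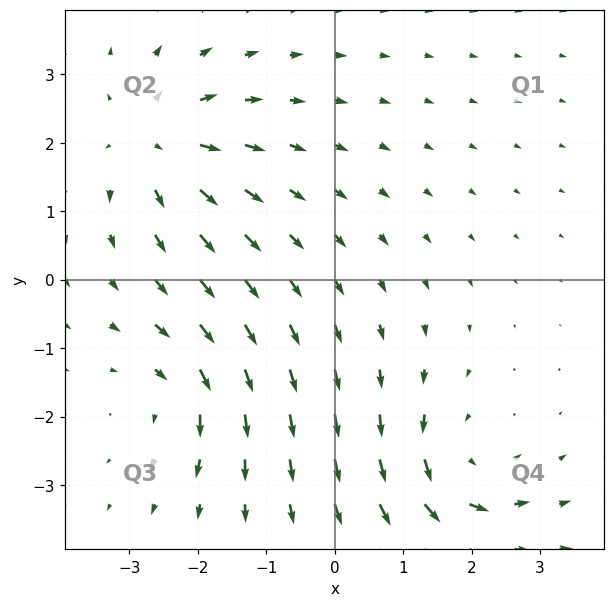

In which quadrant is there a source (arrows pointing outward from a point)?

Q2

The source sits at approximately (-2.6, 2.0), which lies in quadrant Q2. The divergence there is about +4, positive as expected for a source.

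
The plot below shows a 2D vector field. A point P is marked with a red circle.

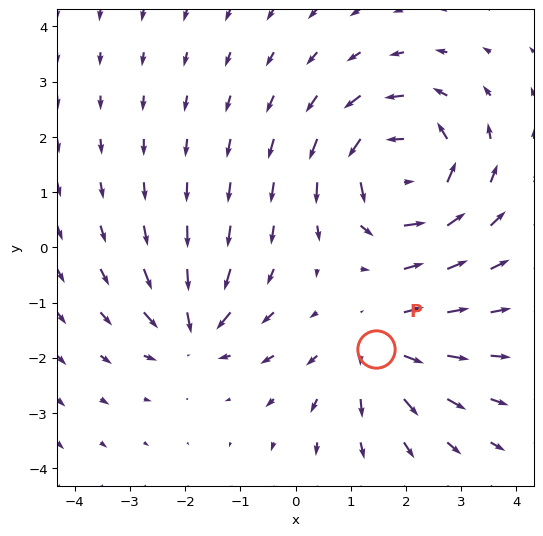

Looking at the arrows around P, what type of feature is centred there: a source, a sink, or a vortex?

source

At P (1.5, -1.8) the arrows spread outward. Divergence about +3, curl ≈0 — positive divergence with near-zero curl is a source.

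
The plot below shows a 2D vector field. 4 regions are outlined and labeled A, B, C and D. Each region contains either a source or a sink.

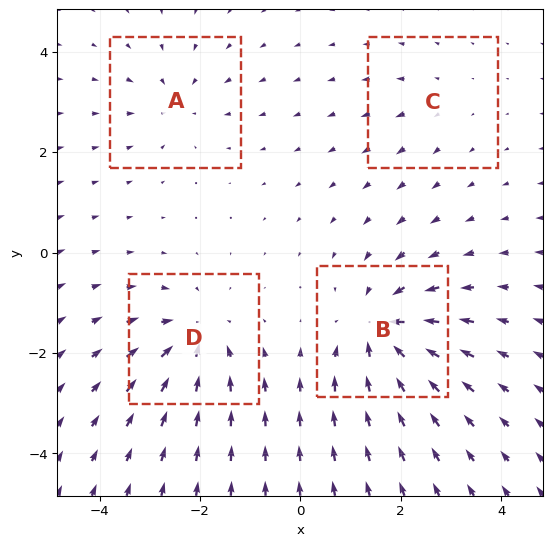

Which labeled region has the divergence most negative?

B

Divergence at each region's feature centre — A: about -4, B: about -7, C: about +2, D: about -5. Region B is most negative.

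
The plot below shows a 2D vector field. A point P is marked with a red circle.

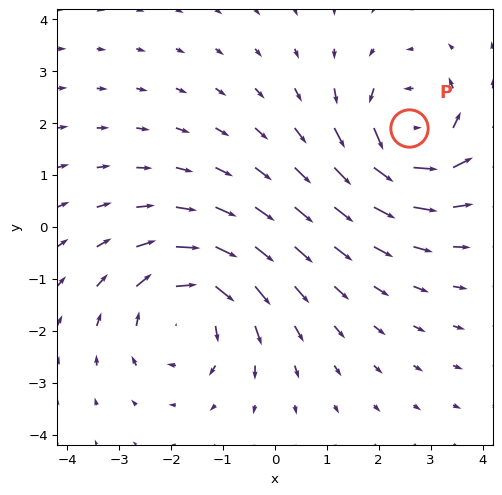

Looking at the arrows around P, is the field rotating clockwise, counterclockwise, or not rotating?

Near P at (2.6, 1.9) the arrows circulate counterclockwise. The curl (z-component) there is about +6; positive curl means counterclockwise rotation.

counterclockwise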